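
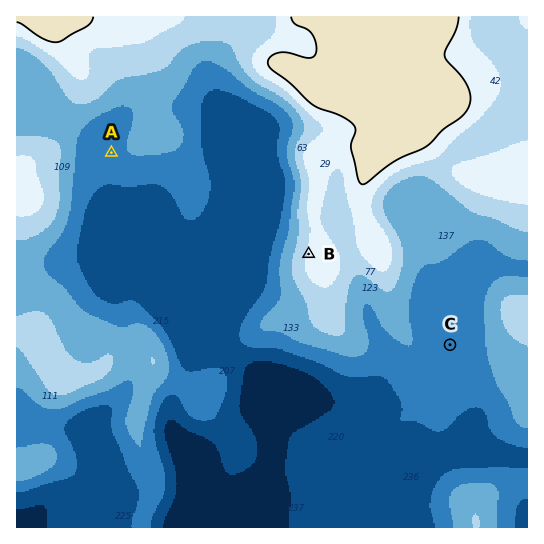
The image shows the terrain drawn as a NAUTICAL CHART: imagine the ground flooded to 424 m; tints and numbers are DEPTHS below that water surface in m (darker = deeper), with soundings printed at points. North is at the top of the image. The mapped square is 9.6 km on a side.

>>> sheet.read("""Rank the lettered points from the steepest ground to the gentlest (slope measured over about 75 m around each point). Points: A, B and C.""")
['B', 'A', 'C']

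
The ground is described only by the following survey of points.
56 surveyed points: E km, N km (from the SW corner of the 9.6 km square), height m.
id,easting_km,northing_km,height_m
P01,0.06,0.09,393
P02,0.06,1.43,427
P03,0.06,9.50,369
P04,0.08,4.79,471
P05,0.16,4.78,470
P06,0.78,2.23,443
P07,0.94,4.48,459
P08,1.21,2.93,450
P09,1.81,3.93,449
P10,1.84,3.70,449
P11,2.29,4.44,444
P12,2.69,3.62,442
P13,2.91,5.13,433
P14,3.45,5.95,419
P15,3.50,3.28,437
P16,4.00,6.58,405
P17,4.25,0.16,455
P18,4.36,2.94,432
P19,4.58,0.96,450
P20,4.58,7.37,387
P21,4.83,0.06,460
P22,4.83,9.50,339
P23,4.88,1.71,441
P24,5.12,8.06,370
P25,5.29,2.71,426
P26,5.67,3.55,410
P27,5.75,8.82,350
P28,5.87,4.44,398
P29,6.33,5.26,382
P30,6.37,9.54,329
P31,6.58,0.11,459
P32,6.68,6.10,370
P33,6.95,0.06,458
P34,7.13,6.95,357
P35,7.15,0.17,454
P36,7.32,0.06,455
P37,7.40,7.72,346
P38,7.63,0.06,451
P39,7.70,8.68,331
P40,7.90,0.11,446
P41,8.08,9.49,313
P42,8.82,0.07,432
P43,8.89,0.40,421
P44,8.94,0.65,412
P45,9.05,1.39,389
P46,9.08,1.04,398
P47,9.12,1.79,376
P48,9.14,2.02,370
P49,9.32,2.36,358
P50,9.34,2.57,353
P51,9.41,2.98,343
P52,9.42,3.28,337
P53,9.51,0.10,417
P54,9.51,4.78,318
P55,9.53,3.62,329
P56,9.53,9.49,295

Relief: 293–473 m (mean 400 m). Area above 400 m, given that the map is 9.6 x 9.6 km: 50.8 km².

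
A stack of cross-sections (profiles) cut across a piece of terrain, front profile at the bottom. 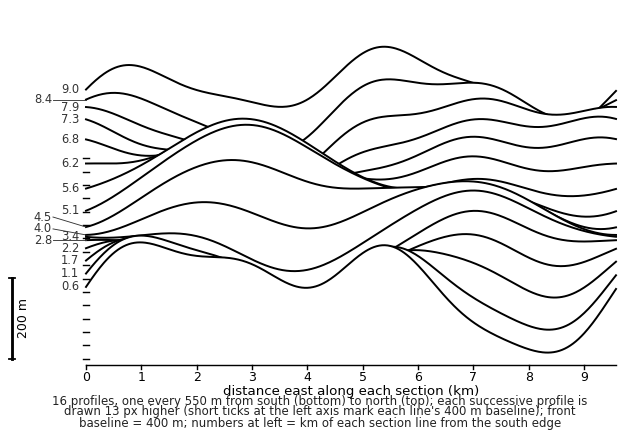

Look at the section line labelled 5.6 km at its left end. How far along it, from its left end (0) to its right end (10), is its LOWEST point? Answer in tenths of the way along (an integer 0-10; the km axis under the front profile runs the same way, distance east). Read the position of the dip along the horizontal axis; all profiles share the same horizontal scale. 9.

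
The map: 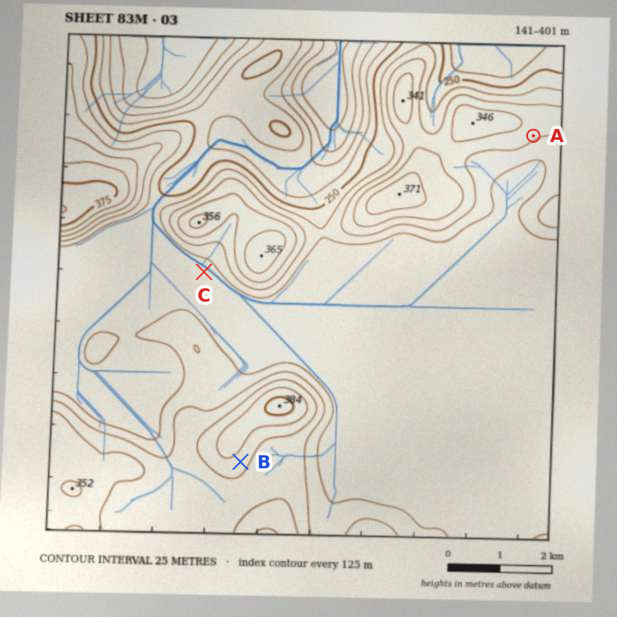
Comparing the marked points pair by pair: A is lower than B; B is higher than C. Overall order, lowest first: C A B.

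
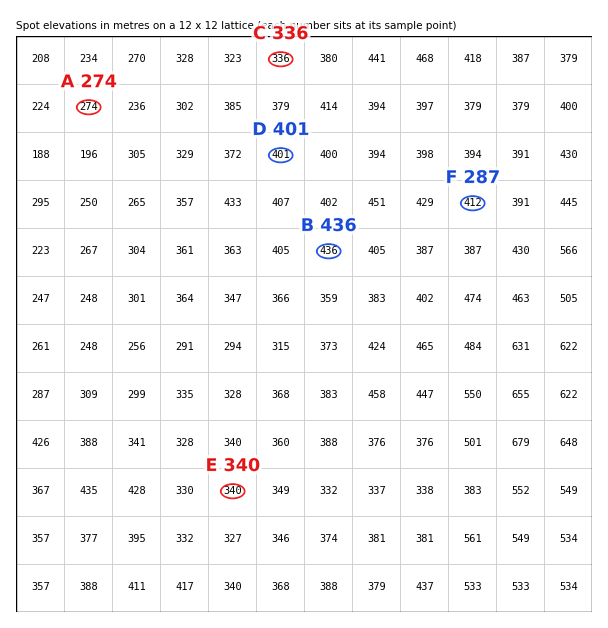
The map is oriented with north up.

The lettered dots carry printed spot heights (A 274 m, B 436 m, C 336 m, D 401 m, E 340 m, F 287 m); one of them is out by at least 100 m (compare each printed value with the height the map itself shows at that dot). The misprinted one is F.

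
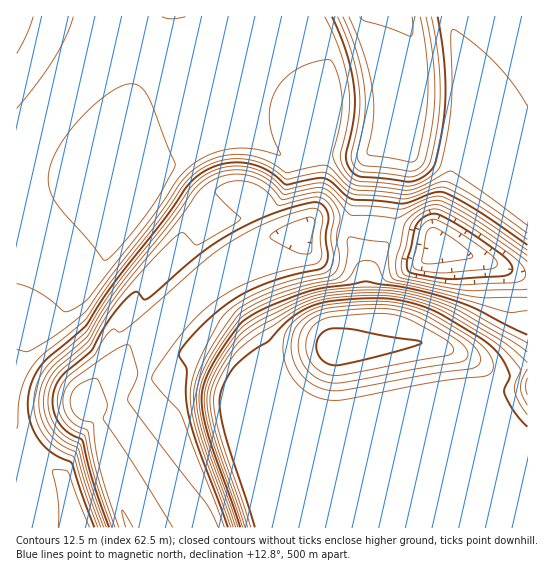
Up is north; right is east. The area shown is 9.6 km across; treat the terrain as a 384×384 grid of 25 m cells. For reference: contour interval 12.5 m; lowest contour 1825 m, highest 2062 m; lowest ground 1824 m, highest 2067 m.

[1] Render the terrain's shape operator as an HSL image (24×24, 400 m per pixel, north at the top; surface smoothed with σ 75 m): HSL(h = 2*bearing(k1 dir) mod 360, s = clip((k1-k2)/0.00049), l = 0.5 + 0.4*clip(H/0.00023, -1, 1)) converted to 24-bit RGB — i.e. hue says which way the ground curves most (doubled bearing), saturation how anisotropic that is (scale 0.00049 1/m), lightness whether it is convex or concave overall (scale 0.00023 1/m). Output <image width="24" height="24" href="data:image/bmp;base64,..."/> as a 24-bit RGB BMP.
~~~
<image width="24" height="24" href="data:image/bmp;base64,Qk32BgAAAAAAADYAAAAoAAAAGAAAABgAAAABABgAAAAAAMAGAAATCwAAEwsAAAAAAAAAAAAAeXd+enh+jrB93//MJAAzZTl4gYF/gYJ/fnSCHwAzqfaAy/StgYKAgYGAgIGAgIGAgICAgICAgICAf3+AgH+AgH+AgH+AgH+AeXd+enh+xPKnp+1rIgAzfXWAgYJ/gYN/Yzd4IAAz3f/MlLOCgYKAgIGAgIGAgIGAgICAgICAf4CAf3+AgH+AgH+AgH+AgH+AeHh/eKKj5v7NaRaLLglHgIB+gYJ/gYN+JQM3YB663P/Mg4d/gYKAgIGAgIGAgIGBgICBgICBf3+Bf3+BgH+AgH+AgH+AgH+AeKuLdeW/+uzRRwBbWTt4gIF/gYJ/e2+CHgAzvvenuOmfgYOAgIKAgIGAgIGBgIGBgICBf4CBf3+Bf3+BgH+BgH+BgH+Af3+BiN98OsZWRW47vQCXc2eDgYF/goN+WT58IABL4v/MkKaAgIOAgIKAgIGAgIGBgIGBgICBf3+Bf3+Bf3+BgH+BgH+BgH+BfrKWveNvXXw7IBkjaDZQk22dj3+IgoJ/Kx1tHg+x7/7NhIl/gIKAgYJ/g2plhHJIdYBHcX9SdoBhe4BvfoB4gIB9gH5/g5N+f+WC48JvemA7GSMmP3FhaYJ3j2anm3+QIzt3A2PO++bQkYeAf4KAhFRylDNDr4NMhpFVbn5JZ3o9Y3Y2ZHU1aXY4b3o+k7xQwvIe4Y19wD5ORmtYG3FNR4BqYoN1b1mxeV2tADpA8b+15KSsgnSHfjONsnqktcDGn5TElIS7jX+uhHehdW+Wa6qge9fMgtfW7q/qs3qN4ou1sYOaGL9/LGmDUYJsWYRwSnK4FISeFYpr+NHUz3jRUzewrKi9q7+khoCdjICqkoK4k4rKtMrt0uj5rcruf4vSgV2xfHuBuYKg4p251N9nAzQ/WK9JVINtUoNqPaeaEICFhdRjxZfQdWLox8Dm3cvppJPamI7SmqvXrtvqn9ffgqWzjll4di49biQpe3yAfHyCwIee/NHMCUhKJZyoO6dQVoNqUoNlJoFSKaVTZpxmUKOvgr/JwL3esqnns7TtzdPvsbfhpobLv0m5qy6JuEa7h37DfHyBfX+Bf36E86+04G2EATIryl+OM5tLToFeYIRnJXcnK3QdRIMtQIcmZ1QSSywAVFkAIz0ARFMOZisYbCMdiVVQjVdTcyIgfX2CfX+BfoKCl3+C/s3XMqOuBEEz0X6oN6MzNnc7a4JpX4FWSXcuPE8cLAwMwN1Hw7uB5ZRIDisINjwScG0uUTQSLhIFTigPfn2Cfn+CfoKCf4KBvIWR/MjXGXtqFGRSzYa50VCsMW8lR3U1aX9aOTVwXEOyyuCchIFj2KeIsXxOGRw8YyIeZiMkfU1Od6Scf36Df3+Cf4GCf4KBf4OA3JWn76W7CFdMO4B1o4Stz5LgtVbban8iETAQFkIa/cwdbmcoqXcXuV8KFBIha0NBZ42PgMG9luHbgX+DgICCgIGCgIKBf4KAh4KA8rK9zmGDBi0hS3lIf3ZjaRlB/1hKR21TEC0y6rBAhHU+gm5G3aBmGEZrTaG/itfckd3bf6mlg3+EgoCDgoGCgYKBgIKAgIJ/nX+B/aPEnzCHFygLKSMKSR8a1PTEm4LRBjC53KDXyqXSe4vH7N/jTqvuKq/1gbS6foiIf35+hX+EhICDg4GCgoGBgoKAgYKAgYJ/p36Z75z2uYr9e476mt7+l9bYl4PCFDbedHHb8Nnmh5TO3sK9fK3GIEJzf319f359f35+hX+DhICChICBg4CAg4GAgoGAgoF/gYF/hH6Dhn2ZfYGifYWMf359fn19Sl56Lkp05saThIF9sqF/0LmGGC5meXp/f359f39+hX+ChX+BhICAhICAg4B/g4F/goF/gYB+gIB+gH9+f359f359fn59fn19Y2l9HytZ5tWJjYl8oJp92tKXGCFpdXV/f39+f39+hH5/hX9/hX9/hH9/hIB/g4B/goB+gn9+gX9+gH99f359f359f319fn19amZ+JR5Y3OWJjY58nJ591tuXHhhpdXR/f39+f39+g359hH9+hX9+hX9+hIB+hIB+g39+gn9+gX99gH59gH59f319f319fn19ZFR8PidozOeRhIZ9oKt/w9SMKhhnenh/f39+f4B+gn98g399hIB9hYB9hYB9hH99g399gn99gn59gX59gH19f319f319f319VjJyaj+Ou+CPf4B9q8SGpMJyOB1pfX1/f39+f4B+gYF7g4F8hIB8hIB9hIB9hIB9hH99g399gn59gX59gH19gH19f319fnh/SRleisJpnsWDf39+t96VdkilTy50fn9+foB+f4B+"/>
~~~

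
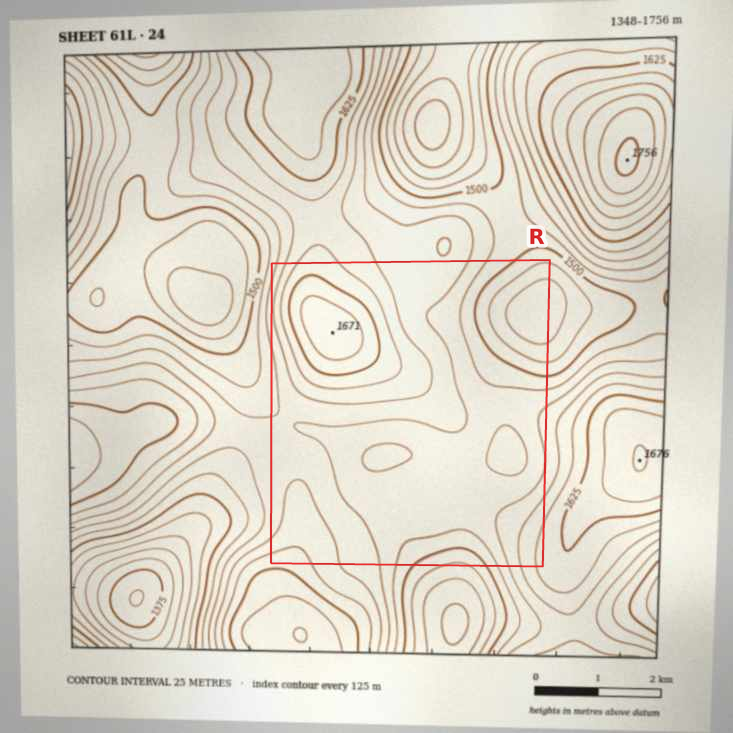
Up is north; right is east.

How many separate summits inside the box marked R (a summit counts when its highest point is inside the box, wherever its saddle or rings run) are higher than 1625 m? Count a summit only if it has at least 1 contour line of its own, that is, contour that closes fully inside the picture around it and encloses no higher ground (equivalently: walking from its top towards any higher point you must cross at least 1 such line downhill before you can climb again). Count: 1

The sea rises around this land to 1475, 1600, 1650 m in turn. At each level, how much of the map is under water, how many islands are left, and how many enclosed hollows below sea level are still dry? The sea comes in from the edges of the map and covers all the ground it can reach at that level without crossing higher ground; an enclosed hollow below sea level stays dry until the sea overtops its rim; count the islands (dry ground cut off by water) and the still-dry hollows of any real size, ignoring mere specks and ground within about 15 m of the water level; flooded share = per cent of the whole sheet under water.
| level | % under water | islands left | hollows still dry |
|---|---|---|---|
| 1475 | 10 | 0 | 2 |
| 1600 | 74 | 1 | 0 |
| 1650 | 90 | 1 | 0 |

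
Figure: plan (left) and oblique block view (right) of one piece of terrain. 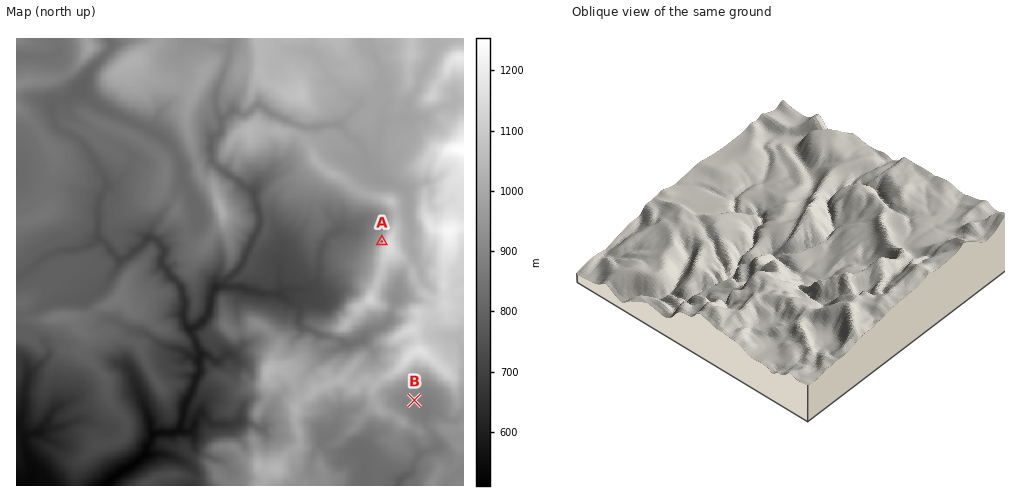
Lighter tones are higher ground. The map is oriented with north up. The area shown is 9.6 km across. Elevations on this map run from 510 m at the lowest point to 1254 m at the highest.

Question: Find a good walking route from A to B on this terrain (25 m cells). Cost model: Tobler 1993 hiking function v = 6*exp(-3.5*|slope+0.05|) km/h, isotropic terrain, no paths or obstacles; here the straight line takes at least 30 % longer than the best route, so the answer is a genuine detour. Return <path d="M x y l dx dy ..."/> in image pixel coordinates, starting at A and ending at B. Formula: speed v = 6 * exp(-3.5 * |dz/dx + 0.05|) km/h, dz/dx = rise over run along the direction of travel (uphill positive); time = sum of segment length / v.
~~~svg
<path d="M382 242l-3 4 0 24 4 7 0 18 1 3 5 4 8 17 0 2-2 5-12 11-1 3 0 1 4 9 0 2-1 3 0 11-4 10 0 3 1 3 2 1 2 0 7 3 4 0 7 4 10 10"/>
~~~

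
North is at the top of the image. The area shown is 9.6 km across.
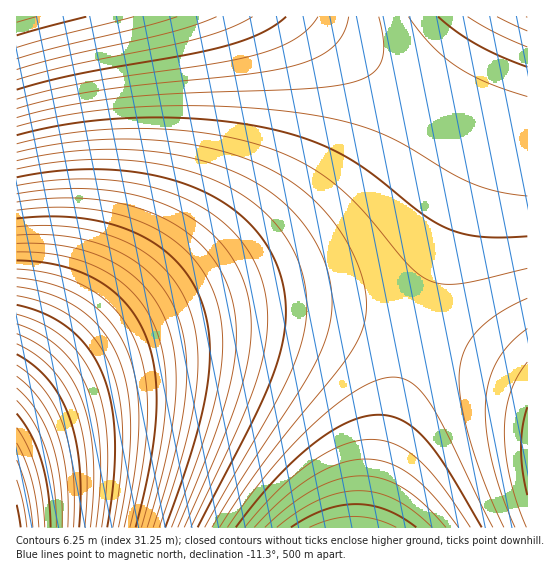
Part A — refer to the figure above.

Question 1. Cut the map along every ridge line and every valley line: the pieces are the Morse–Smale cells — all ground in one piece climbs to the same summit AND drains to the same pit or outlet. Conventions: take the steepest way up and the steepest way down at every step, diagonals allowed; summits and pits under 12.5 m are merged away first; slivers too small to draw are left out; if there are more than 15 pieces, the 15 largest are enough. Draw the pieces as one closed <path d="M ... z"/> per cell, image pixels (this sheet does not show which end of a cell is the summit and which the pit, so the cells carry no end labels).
<path d="M307 16l-291 1 1 399 36-28 57-35 47-20 46-13 55-8 57 0 43 5 58 14 20-61 33-87 18-36 12-12-29-11-45-25z"/><path d="M315 312l-72 1-40 7-30 8-63 25-37 22-30 20-27 22 0 110 351 1 16-78 14-57 19-60-38-12z"/><path d="M417 332l-12 33-22 85-15 77 159 1 1-145-13-8-42-22z"/><path d="M501 136l-6 1-8 10-18 36-33 87-20 61 57 22 54 30 1-240z"/><path d="M527 16l-219 1 90 64 47 30 44 21 38 11z"/>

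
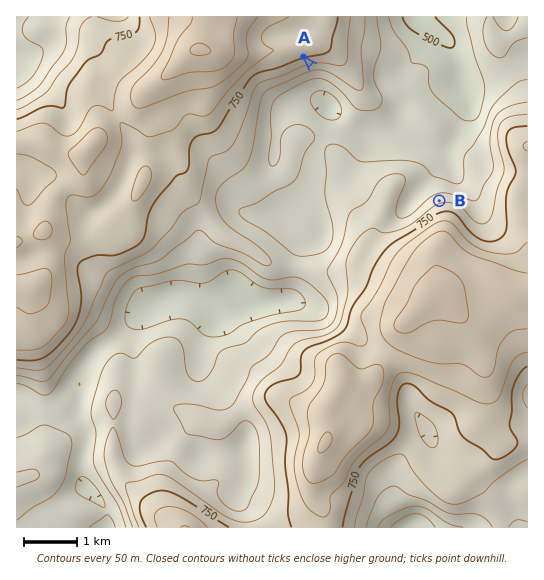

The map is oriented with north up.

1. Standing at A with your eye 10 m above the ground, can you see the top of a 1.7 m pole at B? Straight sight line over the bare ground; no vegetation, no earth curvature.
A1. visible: true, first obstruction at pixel None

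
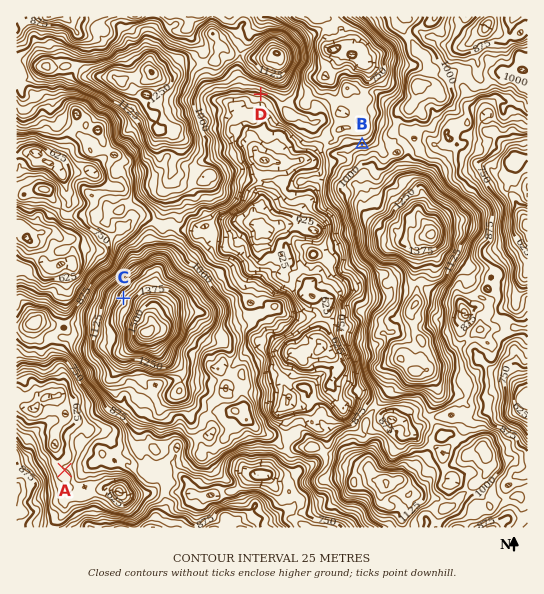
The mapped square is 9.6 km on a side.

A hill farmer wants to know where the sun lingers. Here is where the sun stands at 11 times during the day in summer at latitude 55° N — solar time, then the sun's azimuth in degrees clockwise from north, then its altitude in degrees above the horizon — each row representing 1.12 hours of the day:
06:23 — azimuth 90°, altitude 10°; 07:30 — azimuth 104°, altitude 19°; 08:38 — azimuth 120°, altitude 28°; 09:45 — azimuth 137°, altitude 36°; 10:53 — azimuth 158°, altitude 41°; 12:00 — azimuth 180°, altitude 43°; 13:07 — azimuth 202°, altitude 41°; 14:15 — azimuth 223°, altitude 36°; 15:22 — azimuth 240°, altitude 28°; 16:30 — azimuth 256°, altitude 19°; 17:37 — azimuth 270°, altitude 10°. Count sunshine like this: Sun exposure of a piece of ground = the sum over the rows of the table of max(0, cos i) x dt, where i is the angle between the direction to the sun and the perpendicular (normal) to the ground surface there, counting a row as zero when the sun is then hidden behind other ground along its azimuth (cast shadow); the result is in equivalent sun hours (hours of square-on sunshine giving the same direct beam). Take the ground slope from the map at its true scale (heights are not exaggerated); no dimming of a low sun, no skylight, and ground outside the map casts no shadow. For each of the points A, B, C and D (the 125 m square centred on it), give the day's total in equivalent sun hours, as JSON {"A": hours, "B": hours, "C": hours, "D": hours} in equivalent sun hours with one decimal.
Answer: {"A": 5.6, "B": 3.5, "C": 4.8, "D": 7.0}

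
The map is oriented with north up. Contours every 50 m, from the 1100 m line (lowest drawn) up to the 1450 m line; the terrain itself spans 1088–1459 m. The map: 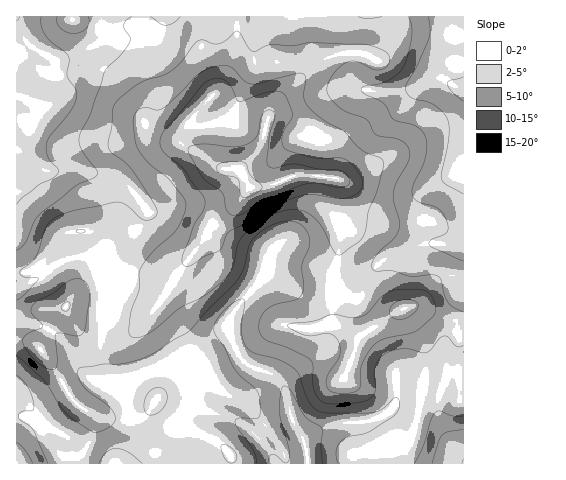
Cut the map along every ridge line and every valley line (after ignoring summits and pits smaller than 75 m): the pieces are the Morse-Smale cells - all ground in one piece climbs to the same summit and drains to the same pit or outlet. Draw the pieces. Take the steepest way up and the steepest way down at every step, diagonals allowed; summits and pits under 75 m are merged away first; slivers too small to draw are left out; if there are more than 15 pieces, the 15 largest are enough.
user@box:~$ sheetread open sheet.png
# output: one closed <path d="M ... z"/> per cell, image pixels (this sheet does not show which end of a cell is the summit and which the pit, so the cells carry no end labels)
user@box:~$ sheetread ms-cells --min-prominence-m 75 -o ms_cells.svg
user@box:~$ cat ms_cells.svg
<path d="M463 16l-226 0-2 33-11 32-5 8-27 29-7 12-2 11 5 7 33 20 17 1 12 19 26-4 22-9 37 3 2 7-4 24 6 19 0 24-6 22 0 16 15 0 13-4 20-24 7-4 19-6 14-7 20-1 22 3z"/><path d="M236 16l-220 1 1 256 8 0 11-6 30-34 19-2 7 2 6 5 12 22 10 9 14 5 37 0 8-4 9-8 18-26 6-12 27-22 10-14-7-15-4-4-14 0-8-4-28-17-5-7 5-16 8-12 23-24 8-16 10-31z"/><path d="M309 175l-11 0-22 9-26 4-16 19-22 17-10 19-64 89 0 8 17 41 2 9-1 16 2 4 23 19 20 5 20 10 10 11 1 9 121 0 1-10 20-4 17-10 18-2 4-3 2-5 5-26-21-2-20 15-15 5-34 4-21 9-5 6-13-23-8-33-13-12-24-9-6-7-7-14-3-9 0-14 2-5 13-17 22-23 30 13 35 2 1-16 6-22 0-24-6-19 4-29z"/><path d="M271 275l-7 2-27 31-7 12 0 14 7 17 9 13 24 9 13 12 8 33 13 23 5-6 21-9 34-4 15-5 20-15 20 1 2-1 5-28 0-23-8-18-14-24-7 2-19 14-21 12-23-15-2-32-35-2z"/><path d="M181 268l-9 6-8 1-39-1-37 13-10 4-19 22-16 28-3 8 18 25 13 23 11 11 19 9 31 3 12-5 7-8 5-7 1-10-19-50 0-8 24-32z"/><path d="M26 340l-10 1 1 123 215-1-1-8-10-11-20-10-18-4-8-4-17-16-3-9-11 14-12 5-31-3-16-7-14-13-29-47-9-7z"/><path d="M441 244l-20 1-14 7-19 6-12 8-9 14-6 6-13 4-15 0-1 18 2 14 26 15 37-26 13-5 9 0 23 11 21 3 1-72z"/><path d="M85 231l-19 2-30 34-11 6-9 0 1 67 16 3 7 5 19-35 19-22 47-17 9-1-17-6-7-7-12-22-6-5z"/><path d="M463 376l-12 2-7 5-6 16 1 18-7-10-12-4-5 27-4 7-20 3-17 10-20 4-1 9 110 1z"/><path d="M419 306l-9 0-6 3 18 31 4 11 0 23-6 29 12 4 6 8 0-16 6-16 7-5 13-2 0-55-22-4z"/>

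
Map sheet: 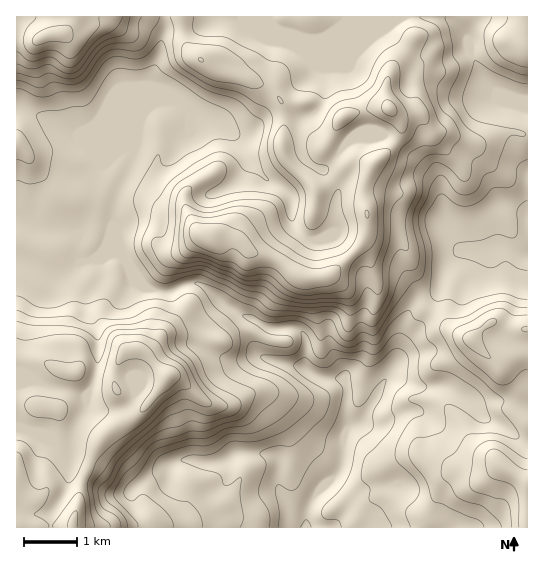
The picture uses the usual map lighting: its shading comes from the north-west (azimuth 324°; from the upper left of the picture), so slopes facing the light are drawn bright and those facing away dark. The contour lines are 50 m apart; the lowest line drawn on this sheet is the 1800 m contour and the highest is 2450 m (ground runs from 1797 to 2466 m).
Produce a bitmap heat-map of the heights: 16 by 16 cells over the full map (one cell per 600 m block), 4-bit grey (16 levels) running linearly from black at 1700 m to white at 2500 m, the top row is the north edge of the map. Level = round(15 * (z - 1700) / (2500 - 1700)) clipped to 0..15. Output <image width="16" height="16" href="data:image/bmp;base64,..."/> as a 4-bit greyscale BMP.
<image width="16" height="16" href="data:image/bmp;base64,Qk32AAAAAAAAAHYAAAAoAAAAEAAAABAAAAABAAQAAAAAAIAAAAATCwAAEwsAABAAAAAAAAAAAAAAABEREQAiIiIAMzMzAERERABVVVUAZmZmAHd3dwCIiIgAmZmZAKqqqgC7u7sAzMzMAN3d3QDu7u4A////AMy4dlQyNFZoy6dlVDI0V4m7unZUQzRmh7u8qYdUM1Znu7zLh1QzRWe7rLl1VVRWiJmZmHZnh2eId3d3ebypZVV3d5vNy7p1VXd3nNyqunVVd3eKqpu7hmWHd3iYqruYdod3d3iqu7l2iId4mqmrqGbMqIq6mZqoeN7bmpmZmZh5"/>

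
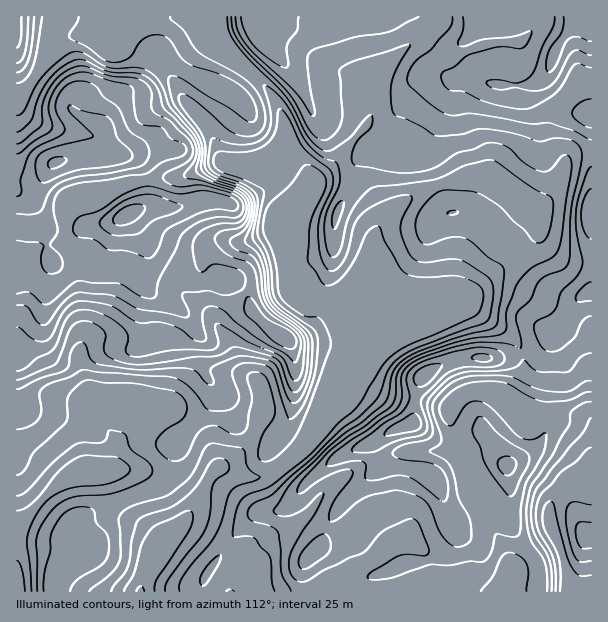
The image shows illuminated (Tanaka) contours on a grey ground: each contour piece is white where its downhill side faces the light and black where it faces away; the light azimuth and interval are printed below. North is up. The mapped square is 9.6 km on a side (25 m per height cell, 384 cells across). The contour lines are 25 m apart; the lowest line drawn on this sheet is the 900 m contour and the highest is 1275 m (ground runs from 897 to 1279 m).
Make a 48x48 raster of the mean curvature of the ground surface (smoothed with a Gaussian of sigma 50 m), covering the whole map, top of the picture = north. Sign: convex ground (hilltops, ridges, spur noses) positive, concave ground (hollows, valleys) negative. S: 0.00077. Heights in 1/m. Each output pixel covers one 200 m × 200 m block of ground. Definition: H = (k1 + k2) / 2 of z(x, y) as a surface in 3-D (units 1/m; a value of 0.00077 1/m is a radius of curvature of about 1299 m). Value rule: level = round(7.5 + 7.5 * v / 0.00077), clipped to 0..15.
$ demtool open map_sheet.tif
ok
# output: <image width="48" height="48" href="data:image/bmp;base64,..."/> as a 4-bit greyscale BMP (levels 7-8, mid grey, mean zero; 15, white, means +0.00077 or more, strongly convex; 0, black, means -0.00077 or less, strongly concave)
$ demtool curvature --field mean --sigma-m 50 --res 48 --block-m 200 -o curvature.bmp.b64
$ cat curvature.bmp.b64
<image width="48" height="48" href="data:image/bmp;base64,Qk32BAAAAAAAAHYAAAAoAAAAMAAAADAAAAABAAQAAAAAAIAEAAATCwAAEwsAABAAAAAAAAAAAAAAABEREQAiIiIAMzMzAERERABVVVUAZmZmAHd3dwCIiIgAmZmZAKqqqgC7u7sAzMzMAN3d3QDu7u4A////ACjMdGdlKbqqhYZ3aGaIh2ZVZneGZn/BVye7qHmZNYmbpndXnZVWeaqYd2WZVV7AZziZmqmpRGeJuGdVnch2ZnmpmZeJVH+wmEiXebqYVFd4qmZ2ecuYh2d3Z5mqVr1Qu0mpiJqHdEZmeoZnZpmHmGd2aKmXescCy0eqmHh3dlRWeJhmZXmGiHZmaql1jbIVymR6uph2Z4VGd5zLpki3aJdlaqh1fZIot5RIqqq6mZhVd4qpulO7Zoh1a5ZlfJIolqdEVVaKqql0iIdnvpJKplVmnXRljIRVd6lkdmVFd4mUZ2Qybfkii6d57XRWvIdkVpmVR3dkVommNGmUA7/UJ7u8yVRp7blmZniZdFZomKmnVVfMQAn/uFISJXeIq6uXdXd4iKp4maqWaIWMtSF8/9c0eHeIl1mndYh3iYd3d4mXWLdZyEJHef//xVmplFe4lpmIiGeIdneJeJZVqjZFRorfgUm6VneXdJiId2d3dmVomZZjnUVkVUSMMGelZ2VVU2VmZmd2ZmVpqqdTv1N2ZlWLgiVWdFeKlYVEZEVURmaKqXQzv3Jmhljf6DERFZqat8qbpodnd2ZnZTIRv4Nmhlnv/aiaqZh4lqiJVavO27lld1ZTj2N3d0R63///6GiIdoepRHmZmImc6Hib/3SIeGQjR6u6lliod2jJRVZWhlWtZGmv/3Z3eIdkIkZlVnrKhlnINFZohWjIJprfwzdnd3h3ZURDaqmahUe5RWZ4iKulR53mAEhnd3iHd2VFm5ZYpne6Zod4q5dniXywBndnd3d3d3ZFiIdouomaiKmJqVaJmpywR2iFd3d2ZmVFiYmXi3eZiJmHmWeHi73CV1i2V3eId2d3d4mWaXeqd4h2ind3mZ2yZ3joVmeJiHeJh3d2aXeHdmdniYdmhkqSdmn4ZmeKl3eJiHZWend3eGd3h3dUQjQkdlj4VXiKl3eIiHZWjHeXeqvJhmdlVckGdln4RVeaqYiIiIZVjpmUZ2n/uauoiv0Ed0j6VlV5qqqYh3dUj3qSd2Js3Mvd7/40Z0Pth3Q2mpqXd3ZUf1miJFYzaHWf/8VqZnF8h3dTRmZmd2d0XWjJdVQiMyE3MABYtlFadomYZVd3dXiETFndu8zLuHiCAFd3mDVpmJmqqWVVaJmVS1vMu6rMqa35A0RHdUuFqpiJmXeFaImFOTiHd2aImIz2KaqDYq6Vaod3iHiGZnh1SEZEVomWabyQWZzWBOyoVYd3eIh3d3h4ekVpqquWV8kBeIzVCPqIdYl3eId3eJh5rDatyHeHd3AGiJywDMiHhmmIiJd4iYdXilSNx3iJrXBpmrxQfZeHdlmXiZeaqZl0ZmJa3N3e6jaqu7UE3HZ4d1ioiYiqmZvFV7M3rLQ2ZGmaqDBN2nZnd1aamYiIh2j4NvUkikAkZ4iIUwTcl2Z3d2Vpl3d3d1b6OPU1dzVomZmEUy7ZdniIeIZEeah3d2XMWfZGY2d4iap1cc2YiIiIiIh1Rpl3d2R7ieZJxnd2VWZHYduIh3eIiJmJhFqImYVJmA=="/>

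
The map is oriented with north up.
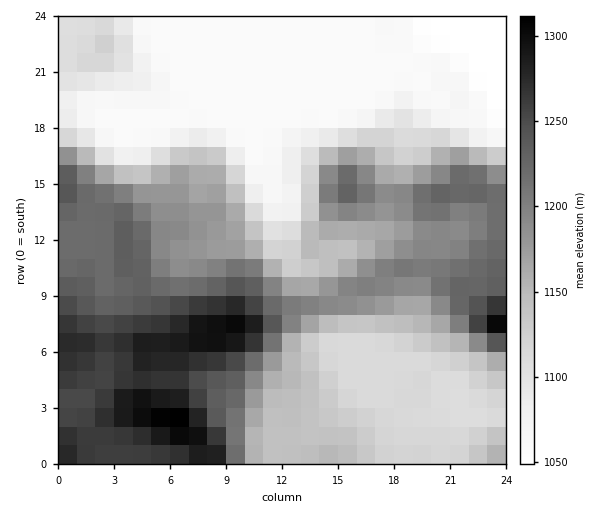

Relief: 1050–1320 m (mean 1150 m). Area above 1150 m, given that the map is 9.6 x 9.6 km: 44.3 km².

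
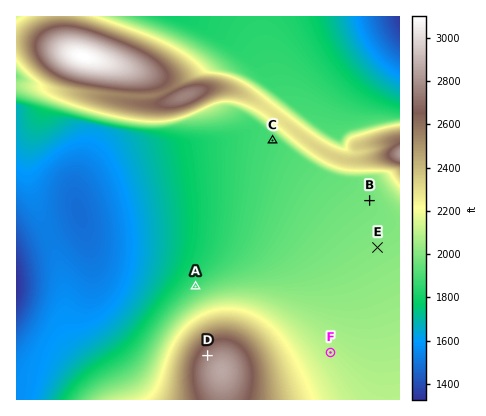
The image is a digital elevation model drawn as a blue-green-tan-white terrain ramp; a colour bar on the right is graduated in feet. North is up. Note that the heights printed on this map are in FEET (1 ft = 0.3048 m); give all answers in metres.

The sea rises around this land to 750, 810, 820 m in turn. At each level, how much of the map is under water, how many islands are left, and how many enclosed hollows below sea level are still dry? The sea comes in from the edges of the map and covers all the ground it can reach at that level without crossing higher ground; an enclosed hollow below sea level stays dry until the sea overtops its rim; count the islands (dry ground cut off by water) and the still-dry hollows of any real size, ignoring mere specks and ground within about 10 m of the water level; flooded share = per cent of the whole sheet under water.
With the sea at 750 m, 88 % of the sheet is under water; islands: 1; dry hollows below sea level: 0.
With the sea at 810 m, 94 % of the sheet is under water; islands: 2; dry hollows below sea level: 0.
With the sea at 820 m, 94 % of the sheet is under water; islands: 2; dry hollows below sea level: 0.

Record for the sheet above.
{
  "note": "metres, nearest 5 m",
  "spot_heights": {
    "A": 575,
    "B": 605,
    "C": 575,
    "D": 840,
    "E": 610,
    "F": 635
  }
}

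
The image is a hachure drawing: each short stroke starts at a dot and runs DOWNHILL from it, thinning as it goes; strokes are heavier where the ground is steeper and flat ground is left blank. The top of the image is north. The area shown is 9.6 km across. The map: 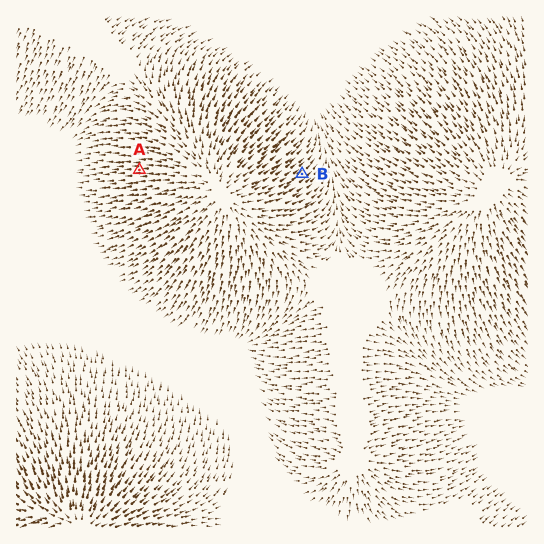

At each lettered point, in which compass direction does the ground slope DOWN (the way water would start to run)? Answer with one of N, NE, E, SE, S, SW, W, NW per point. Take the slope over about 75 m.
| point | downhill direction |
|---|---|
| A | W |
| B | NE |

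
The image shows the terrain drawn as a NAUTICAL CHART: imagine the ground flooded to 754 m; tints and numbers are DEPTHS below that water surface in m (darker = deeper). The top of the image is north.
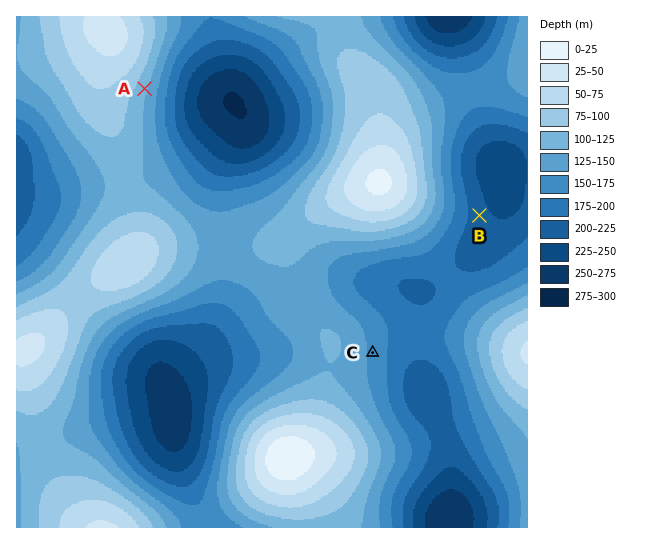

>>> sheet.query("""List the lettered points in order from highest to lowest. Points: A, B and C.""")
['A', 'C', 'B']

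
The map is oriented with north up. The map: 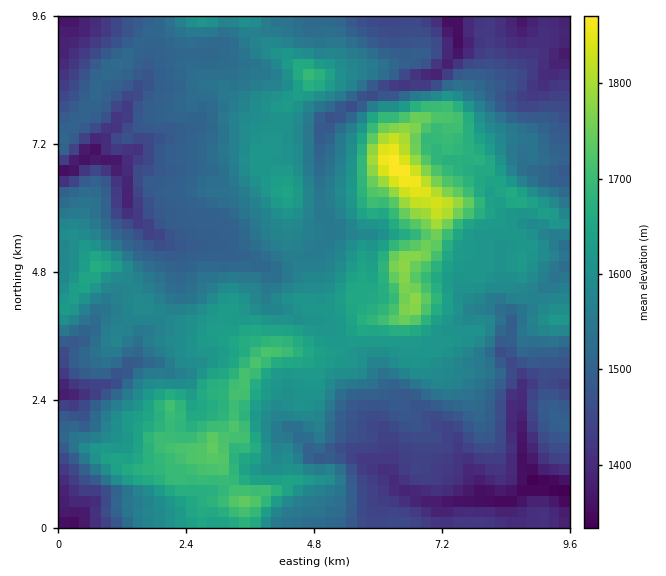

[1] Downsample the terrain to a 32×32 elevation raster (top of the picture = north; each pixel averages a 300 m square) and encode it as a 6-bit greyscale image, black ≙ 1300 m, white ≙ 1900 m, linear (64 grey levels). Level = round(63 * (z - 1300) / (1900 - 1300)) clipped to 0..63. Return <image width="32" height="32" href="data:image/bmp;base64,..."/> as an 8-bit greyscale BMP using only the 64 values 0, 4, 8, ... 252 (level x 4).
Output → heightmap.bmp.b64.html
<image width="32" height="32" href="data:image/bmp;base64,Qk02CAAAAAAAADYEAAAoAAAAIAAAACAAAAABAAgAAAAAAAAEAAATCwAAEwsAAAABAAAAAAAAAAAAAAEBAQACAgIAAwMDAAQEBAAFBQUABgYGAAcHBwAICAgACQkJAAoKCgALCwsADAwMAA0NDQAODg4ADw8PABAQEAAREREAEhISABMTEwAUFBQAFRUVABYWFgAXFxcAGBgYABkZGQAaGhoAGxsbABwcHAAdHR0AHh4eAB8fHwAgICAAISEhACIiIgAjIyMAJCQkACUlJQAmJiYAJycnACgoKAApKSkAKioqACsrKwAsLCwALS0tAC4uLgAvLy8AMDAwADExMQAyMjIAMzMzADQ0NAA1NTUANjY2ADc3NwA4ODgAOTk5ADo6OgA7OzsAPDw8AD09PQA+Pj4APz8/AEBAQABBQUEAQkJCAENDQwBEREQARUVFAEZGRgBHR0cASEhIAElJSQBKSkoAS0tLAExMTABNTU0ATk5OAE9PTwBQUFAAUVFRAFJSUgBTU1MAVFRUAFVVVQBWVlYAV1dXAFhYWABZWVkAWlpaAFtbWwBcXFwAXV1dAF5eXgBfX18AYGBgAGFhYQBiYmIAY2NjAGRkZABlZWUAZmZmAGdnZwBoaGgAaWlpAGpqagBra2sAbGxsAG1tbQBubm4Ab29vAHBwcABxcXEAcnJyAHNzcwB0dHQAdXV1AHZ2dgB3d3cAeHh4AHl5eQB6enoAe3t7AHx8fAB9fX0Afn5+AH9/fwCAgIAAgYGBAIKCggCDg4MAhISEAIWFhQCGhoYAh4eHAIiIiACJiYkAioqKAIuLiwCMjIwAjY2NAI6OjgCPj48AkJCQAJGRkQCSkpIAk5OTAJSUlACVlZUAlpaWAJeXlwCYmJgAmZmZAJqamgCbm5sAnJycAJ2dnQCenp4An5+fAKCgoAChoaEAoqKiAKOjowCkpKQApaWlAKampgCnp6cAqKioAKmpqQCqqqoAq6urAKysrACtra0Arq6uAK+vrwCwsLAAsbGxALKysgCzs7MAtLS0ALW1tQC2trYAt7e3ALi4uAC5ubkAurq6ALu7uwC8vLwAvb29AL6+vgC/v78AwMDAAMHBwQDCwsIAw8PDAMTExADFxcUAxsbGAMfHxwDIyMgAycnJAMrKygDLy8sAzMzMAM3NzQDOzs4Az8/PANDQ0ADR0dEA0tLSANPT0wDU1NQA1dXVANbW1gDX19cA2NjYANnZ2QDa2toA29vbANzc3ADd3d0A3t7eAN/f3wDg4OAA4eHhAOLi4gDj4+MA5OTkAOXl5QDm5uYA5+fnAOjo6ADp6ekA6urqAOvr6wDs7OwA7e3tAO7u7gDv7+8A8PDwAPHx8QDy8vIA8/PzAPT09AD19fUA9vb2APf39wD4+PgA+fn5APr6+gD7+/sA/Pz8AP39/QD+/v4A////ABgcMEhkdHyEkJCUoJRwaGBgWExAQEA8MDA0NDAsLCwkICQwVGh0fIyYnKi0rIx0aGhgTDw4NCggHBwcGBgkKBgoOEBcdICQoKCgpKiknJB8dGxMPDAoLDAsIBwgHBAQEDRMaIiYnKSoqKyslISAhHx0bEQ0LDQ8ODQsKDAkFCAoSGiIjJCcpKy0tKyYjHh4XFBIODQ0ODw4ODA4OCQcODxcbHiAiJyoqKy0rKiQcGhcZFBEQDg8QEA4QExEKCRESFRQZHyIlKCknKSoqIRwaGxsVEhAQEhIQEBMVEgkNExUPEBYcICMpKSQmKCkiHx8fHRcTEhITEhMVFhYSCg4UFAgLDhQbICMkIycpKyUhICEgGhYWFRQWGhsaGBMMDhIQDRIUEhUbHBwfJCYrKCIhIiEeHhsYGx4eHhwaFw8OERARFhgZFBYaHh8hIycrKSclIyIhHh4gISAfHRoUERQTExMVGR0ZGh0fISIjJigqKCUiIiIhIiIhISEfHBUVGBgXGxcYHBwbHR8gIiMkJCQjISEhJCYnKSciICAfGRYbHx8iHRgbHR4dHR8hIiEfHh8gISIlJyowLyciHhwZFxsfICEiHRwdHRsZGh0hIBwcHyAgIiUlJy4xKiIfHRsdHBwdHyQjHh0bGBYYGhwbGhgbHh4gJCUpMS0nIiEgHx8eGxoeIiYjHBcWFRYWFhYWGBscHB4jIyoyLyojISEgISEdGR4hIRwWFBITFBUVFhgbHBsbHCAiJi0vLiUiISAhIR4ZHx4bFhMPERQUFRUWGh0dHBsbHR4hJiowKiMhISEgHR0bHBgSDBAUFRUVFhgcHiAdGhwgJSUsMjYyKyUjISAiHxcZGBAKERQVFhcYGh0iIx4aHSMqKzM4ODUvJyMlJB8aDxQVDgsTFBUWGBkcICMjHhkdIy00OjozLSklJCIbFxUHCg0IDBETFRYXGR4hISEcFxsiMDo7NSwoJyYjGxgWFBMIBwsLDhMVFhgaHiEhIBwWGiEwOjgvKSkoJiAaGRcVFhELDhERExQVFxoeICEfGxQZHys0NS4pKigiHhoZFhQUFRMNEBQVFRUWGh4fICAbExMZJCstMCwsKB8bFxQUEhIVFREPFBUWFxcaHB8hIh8aFhIXHB4lJyghGhUQDxAQDxMWFRISFRYYGRoaHB0gJSQfGhMPDxETGhkWFBENDA0MERYXFRMVFhgYGBkaHCIoJiEdGxgTDgoOExMSEQ4KCwoNEhYXFRUWFxcXGRwfIiEeHhwZFhUVEQkLDw8NDQsICQoNERQWFhcYGBcaHR0bGhkZFxQSEhIRCAgNDQoKCwoHCAsPEhUXGx8fHB4dGhkXFxcTERAQEA0GCQ0MCQkLCQ="/>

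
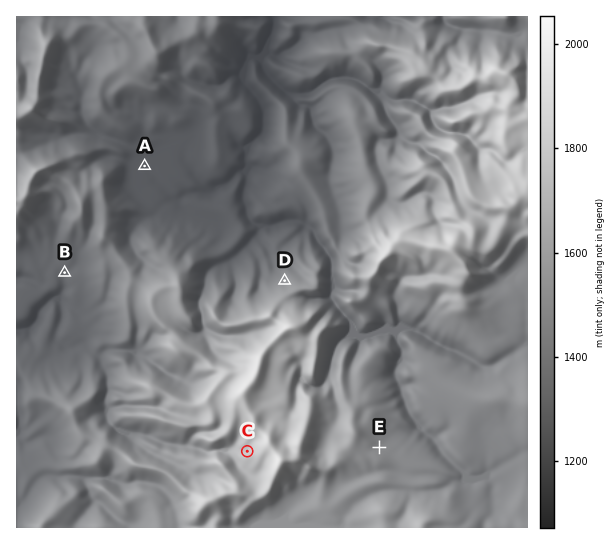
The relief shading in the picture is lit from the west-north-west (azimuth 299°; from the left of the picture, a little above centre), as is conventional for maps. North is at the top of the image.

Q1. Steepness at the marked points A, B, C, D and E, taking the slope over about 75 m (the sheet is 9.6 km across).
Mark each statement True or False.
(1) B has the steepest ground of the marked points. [False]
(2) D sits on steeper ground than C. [True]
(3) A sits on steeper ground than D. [False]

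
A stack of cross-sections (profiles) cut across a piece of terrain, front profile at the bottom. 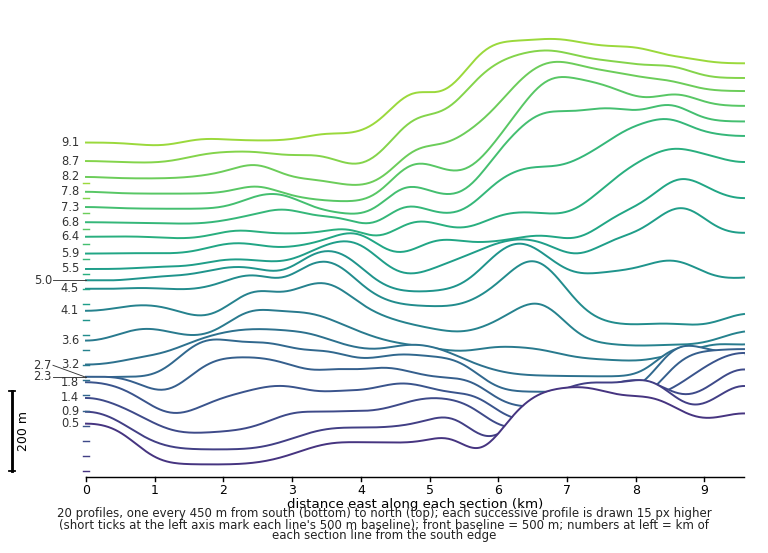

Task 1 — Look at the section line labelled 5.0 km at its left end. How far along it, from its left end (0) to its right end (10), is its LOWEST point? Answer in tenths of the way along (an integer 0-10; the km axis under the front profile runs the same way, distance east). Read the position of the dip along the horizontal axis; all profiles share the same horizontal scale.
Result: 5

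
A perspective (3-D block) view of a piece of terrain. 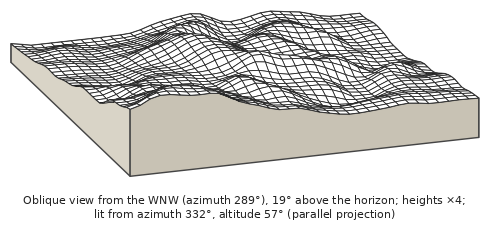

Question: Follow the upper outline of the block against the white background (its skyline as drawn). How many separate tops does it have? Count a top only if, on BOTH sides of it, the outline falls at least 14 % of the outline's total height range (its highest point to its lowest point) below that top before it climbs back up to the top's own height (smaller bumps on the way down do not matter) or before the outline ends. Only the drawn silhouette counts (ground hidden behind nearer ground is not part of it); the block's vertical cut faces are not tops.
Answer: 2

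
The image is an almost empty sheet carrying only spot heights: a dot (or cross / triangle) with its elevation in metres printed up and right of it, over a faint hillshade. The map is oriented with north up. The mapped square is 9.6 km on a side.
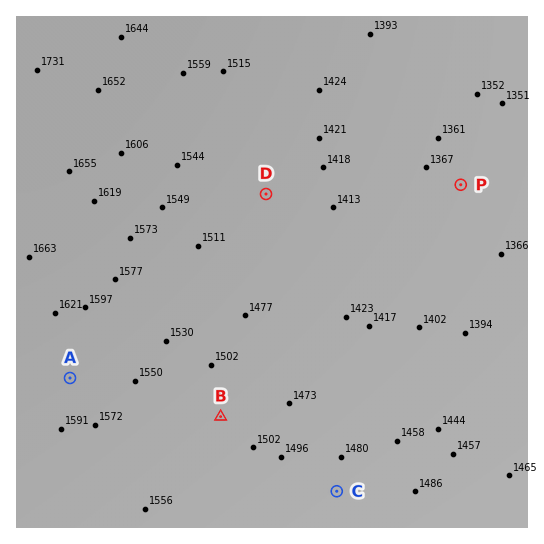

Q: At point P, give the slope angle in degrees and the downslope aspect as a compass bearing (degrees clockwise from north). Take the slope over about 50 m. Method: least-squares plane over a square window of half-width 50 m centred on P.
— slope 1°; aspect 59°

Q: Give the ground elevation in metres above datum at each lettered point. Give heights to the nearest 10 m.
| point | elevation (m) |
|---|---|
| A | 1590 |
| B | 1510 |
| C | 1500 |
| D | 1460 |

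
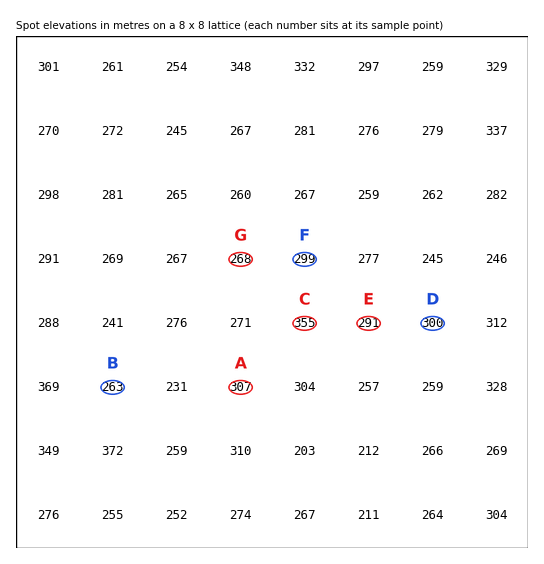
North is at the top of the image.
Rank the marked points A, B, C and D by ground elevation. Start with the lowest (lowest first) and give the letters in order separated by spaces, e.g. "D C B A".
B D A C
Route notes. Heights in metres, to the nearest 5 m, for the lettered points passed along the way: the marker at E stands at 290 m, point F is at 300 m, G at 270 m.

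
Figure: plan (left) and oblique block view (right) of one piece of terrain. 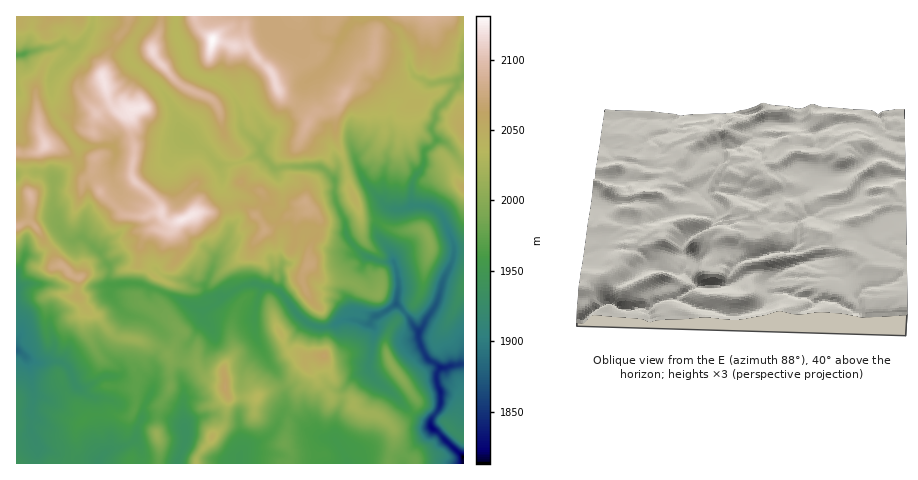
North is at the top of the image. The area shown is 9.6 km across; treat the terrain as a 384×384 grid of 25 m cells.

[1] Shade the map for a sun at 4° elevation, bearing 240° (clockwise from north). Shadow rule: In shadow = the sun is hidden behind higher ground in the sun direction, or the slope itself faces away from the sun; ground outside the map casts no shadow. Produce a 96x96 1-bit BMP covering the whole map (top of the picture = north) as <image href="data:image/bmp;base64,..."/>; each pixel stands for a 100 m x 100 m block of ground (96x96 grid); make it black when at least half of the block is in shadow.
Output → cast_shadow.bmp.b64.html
<image width="96" height="96" href="data:image/bmp;base64,Qk2+BAAAAAAAAD4AAAAoAAAAYAAAAGAAAAABAAEAAAAAAIAEAAATCwAAEwsAAAIAAAAAAAAA////AAAAAAAAAAABweAAAAAAA/8AAAAB4eAAAAAAA+8AAAAB4HAAAAAAA/8AAAAB8BwAAAAAD/8AAAAB8B4AAAAAD/4AAAAB+D4AAAAAH/wAAAAD+D8AAAAAP/gAAAAD/D+AAAAAP/AAAAAD/AeAAAAAf+AAAAAB/AeEAAAA/+AAAAAgfAeOAAAB//AAAAAgAAMPAAAH//gAAAAgAAMPAAA/+fgAAAAAAAIPAAB/8/wAAAAAIAMPAAj/8/wAAAAAMAfPgB7/5/wAGAAAMAfPgAf/j/4AEAAAMAfnwAf/n/8AEAAAMAf/gA//H/8AMAAAAAf/gA/+P/8AcAAAAAf/AA/8f/9AAAAAAAf/AB/4f/9AAAAAAYf/AB/8///AAAAAAYH+AD/8//8AAAAAAcH+Bv/9//8AAAAAAeH8D//9//8AAAAeAfH8P//9//4AAAB+BfHwf/////gAAAf+B+AAf////+AAAA/8D8AA/////+AAAB+AH8AA/////8AAAD+AP4AA/z//+8AAAP+AP4AB/j//+YAAAP8AfwAB/H/z8cAAAf8A/AAB+P8B4eAAA/8B8AAT8f+DweAAB/8TwAAT4f+D4fAA4/84B4A7g/8B8fAAA//AP4AAA/8B+PAAA/8B/AAAAz8B+PgAA/gDCIAAgH/h+PgAH/gAAMAAAH/j+PwAP/gAAMACAP//+HwAf/wAAEAGgP//+H7Af/4AAOAAAP//8H5A//gAAMAAAf/34H5A//AAB4AAAP/vgH9B//AAB4AAAH/fgH9j/8AADAAAAH/fAH9H/wAAAAABAH+/AP8H+AAAABgCAD8+AP8P8AAAABgGAD8/wf4f8AAAABgGAH8/w/4f4AAAgDgMAH8/4/wP4AAB4fwMAP8/+/gP4AAB8f4AAf5/+AAPwgAD8f4AAf5/+AAfwgAH+f8AA/x/+AAfwDAP8f8Hgfz/+AA/wDAf8P4Pgfz/+AA/4AA/8ZxPgf3/6AA/4AB/8eBng/3/zAEP4AB/8HA3n/3/DAMAAAB/8AAfv+H/DAMAAAB/8AA+AInwGgMAAAB/8AAcABvgEwYADAg/4AAQAAPgAw7APDg/4ADwAAPgB5zB/AA/4AHwAAfAB5gD/AB/4APgAAfAAsAD+AA/4AfAAAfAAMAH+EA/4AeAAAeAAcAH8AA/4A+AAAeAAcAH8AA/wA+AAAeAAMAH4AAHgA+AAAeAAOAH4AAHwA+AAAMAAOAH4AAPwB+AAAMAAPAP4AAf4B+AAAEAAHAPwAmf4D+AIAAAAAgPwA2/4P+AcAEAAAgPwA7/x/8A+AAAAZwHgA//n/8A+AAAA94HgB//P/wA/AAADwMDAB/8f/AB+AAACAADAB/4/wAB+AAAGANAAB/w/gAD8AAAGAPgAB/h/iAP8AAAEAPgAA/j/jAP4AAAEAMAAAfD/jAfgAAAMAMAAACH/AA/AAAAcAMAAAAD/AA/AAAAIAMAAAAD+Dg+AAAAYAMAAAAB+Bx8AAAA4AMAAABB8AR4AAADwAMAAQAB8AAwAAAHgAMAA4Bh4AAwAAACAAM="/>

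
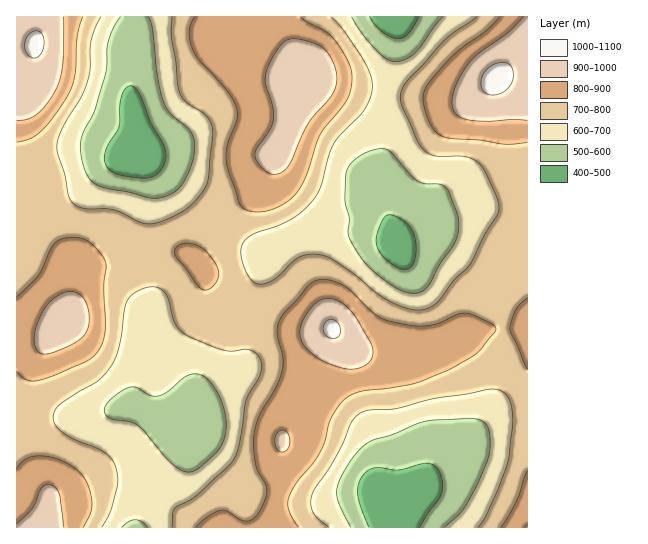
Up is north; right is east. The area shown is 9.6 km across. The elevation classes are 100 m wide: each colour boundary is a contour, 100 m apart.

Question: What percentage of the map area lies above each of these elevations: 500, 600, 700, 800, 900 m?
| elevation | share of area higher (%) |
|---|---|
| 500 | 96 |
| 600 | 82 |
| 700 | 59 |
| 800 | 30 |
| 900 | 9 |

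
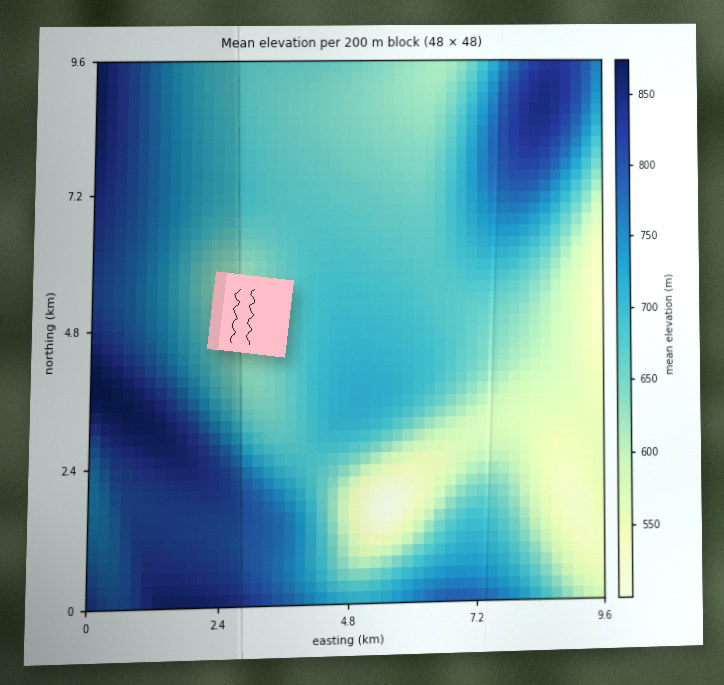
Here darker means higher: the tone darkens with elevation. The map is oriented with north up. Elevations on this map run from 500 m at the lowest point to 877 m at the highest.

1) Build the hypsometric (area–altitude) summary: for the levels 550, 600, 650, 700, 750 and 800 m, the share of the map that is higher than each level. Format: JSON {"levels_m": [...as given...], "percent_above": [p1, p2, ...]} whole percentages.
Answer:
{"levels_m": [550, 600, 650, 700, 750, 800], "percent_above": [96, 87, 71, 40, 26, 14]}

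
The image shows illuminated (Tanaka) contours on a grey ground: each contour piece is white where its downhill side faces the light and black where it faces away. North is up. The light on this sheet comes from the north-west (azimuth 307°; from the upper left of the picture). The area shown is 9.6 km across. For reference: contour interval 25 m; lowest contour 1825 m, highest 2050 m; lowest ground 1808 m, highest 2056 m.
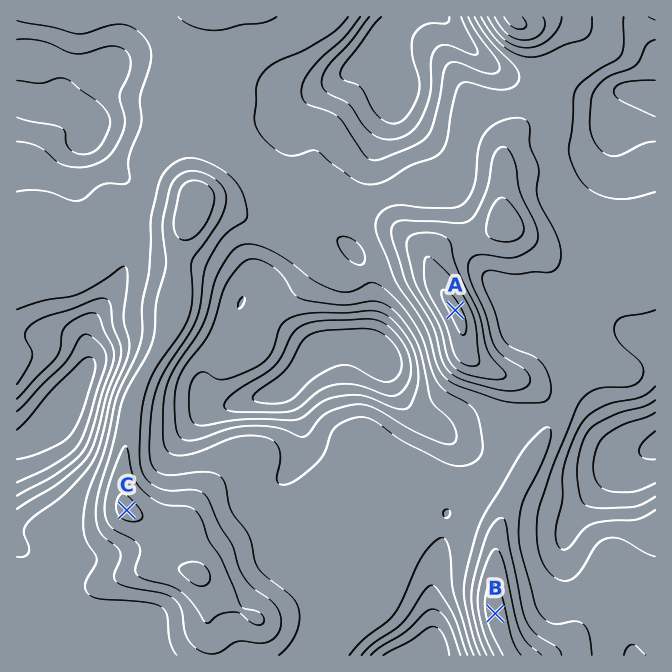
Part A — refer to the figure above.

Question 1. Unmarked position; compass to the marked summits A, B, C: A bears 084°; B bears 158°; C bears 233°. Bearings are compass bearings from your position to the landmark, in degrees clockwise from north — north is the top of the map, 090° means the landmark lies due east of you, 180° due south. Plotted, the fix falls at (377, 320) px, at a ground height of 1850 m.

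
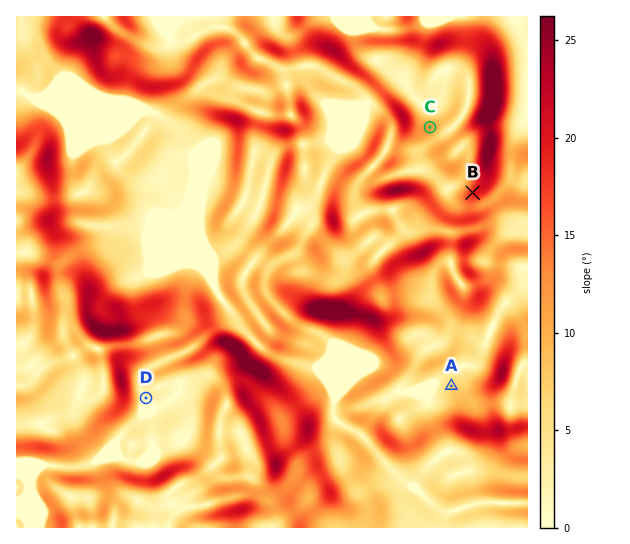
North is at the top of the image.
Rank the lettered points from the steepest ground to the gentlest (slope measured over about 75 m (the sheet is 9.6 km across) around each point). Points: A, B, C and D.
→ B C A D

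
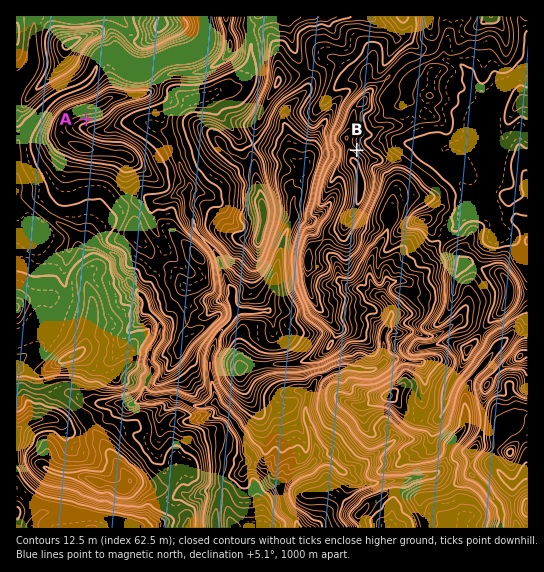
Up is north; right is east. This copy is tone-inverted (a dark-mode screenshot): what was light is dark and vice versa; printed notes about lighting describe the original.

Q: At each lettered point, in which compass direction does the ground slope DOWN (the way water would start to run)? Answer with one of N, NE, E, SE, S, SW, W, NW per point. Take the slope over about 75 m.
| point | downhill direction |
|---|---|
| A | S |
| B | NE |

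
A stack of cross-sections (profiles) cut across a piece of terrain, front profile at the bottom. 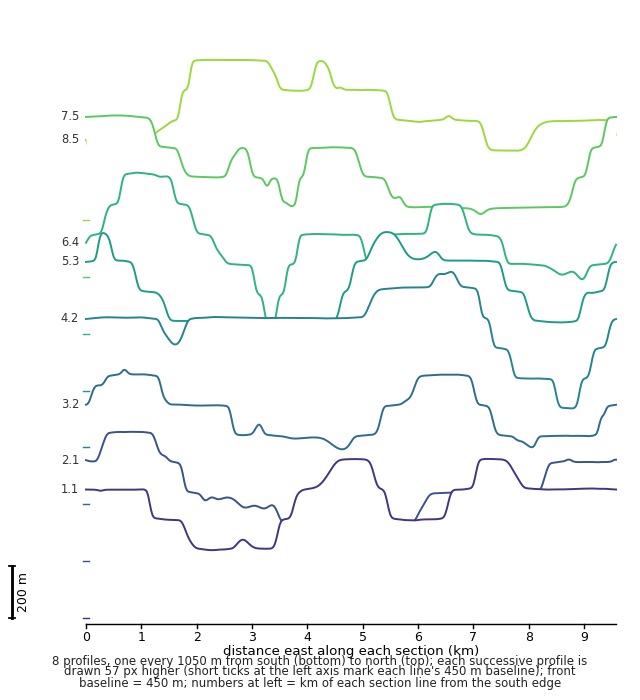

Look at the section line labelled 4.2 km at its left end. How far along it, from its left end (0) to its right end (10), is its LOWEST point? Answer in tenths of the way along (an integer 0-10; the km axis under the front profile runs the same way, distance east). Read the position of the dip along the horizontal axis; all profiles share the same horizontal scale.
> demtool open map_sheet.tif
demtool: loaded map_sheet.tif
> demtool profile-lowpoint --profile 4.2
9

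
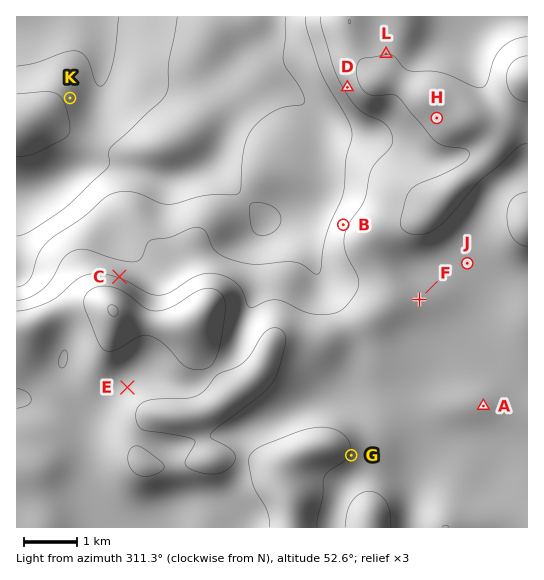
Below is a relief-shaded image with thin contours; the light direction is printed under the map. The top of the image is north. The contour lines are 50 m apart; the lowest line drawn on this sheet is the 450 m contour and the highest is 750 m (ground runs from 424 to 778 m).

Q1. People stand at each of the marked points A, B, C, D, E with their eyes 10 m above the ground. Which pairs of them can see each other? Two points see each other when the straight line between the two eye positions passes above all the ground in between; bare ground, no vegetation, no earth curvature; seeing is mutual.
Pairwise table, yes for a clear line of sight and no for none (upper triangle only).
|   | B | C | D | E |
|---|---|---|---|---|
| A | no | no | no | no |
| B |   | yes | yes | no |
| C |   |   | yes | no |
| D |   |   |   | no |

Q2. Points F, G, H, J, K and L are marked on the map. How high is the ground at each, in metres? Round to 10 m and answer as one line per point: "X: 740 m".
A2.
F: 670 m
G: 700 m
H: 720 m
J: 660 m
K: 490 m
L: 700 m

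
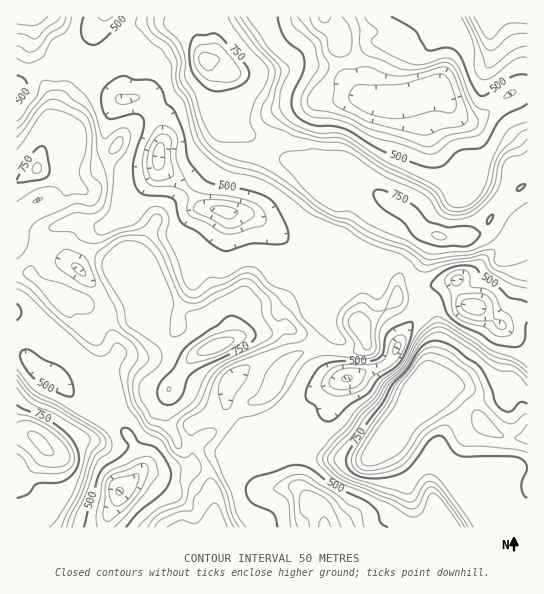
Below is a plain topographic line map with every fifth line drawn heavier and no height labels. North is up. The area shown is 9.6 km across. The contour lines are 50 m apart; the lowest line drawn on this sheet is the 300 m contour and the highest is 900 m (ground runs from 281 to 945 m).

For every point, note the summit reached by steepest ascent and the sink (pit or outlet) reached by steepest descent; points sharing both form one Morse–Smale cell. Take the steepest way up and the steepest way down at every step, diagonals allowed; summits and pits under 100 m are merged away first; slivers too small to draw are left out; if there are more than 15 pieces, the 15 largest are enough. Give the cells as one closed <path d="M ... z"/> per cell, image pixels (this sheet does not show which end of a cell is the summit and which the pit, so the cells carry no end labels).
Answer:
<path d="M527 88l-17 5-32 26-11 1-7-2 12 9 7 26-2 14-8 21-11-7-15-16-12-24-6-26-10-22-26 7-22 0-6-3-26 2-14-3-8 7-19 6-12 8-6 9-4 16 13 15 18 8 12 12 4 10 26-7 17 3 29 21 18 9 13 18 20 6 23 0 16-5 6-6 5-11 36-33z"/><path d="M189 191l-20 14-12 13-26 47-2 12 11 16 7 16 23-1 32 13 7 8 7 16 3 0 17-8 3-15 11-14 9-3 14 2 8-3 20-20 18-12 5-6 0-13-11-14-3-10-5 0-12 6-8 0-38-22-44-5z"/><path d="M527 16l-203 1 15 18 0 11 6 29 20 24 34 0 28-11 7 0 11 10 12 17 10 5 7 0 11-5 25-22 18-6z"/><path d="M449 389l-15 0-4 6-9 5-29 35-25 24-45 0-21-5-2 11 0 18 9 16 12 7 4 9 1 13 160-1-17-30-19-24 0-6 16-29 18-16-29-30z"/><path d="M182 16l-79 0-7 10-11 23-1 13 7 15 18 15 14 8 18-3 10 8 9 17 3 12-4 17 0 12 7 9 23 17 27-27 8-16 0-16-5-15 0-30 1-8 5-8-7-8-13 0-9-23-12-13z"/><path d="M19 351l-3 0 0 83 15 1 14 15-6 12-15 16-7 15 2 9 6 16 0 9 81 1 2-13 11-18 0-4 21-22 1-4-6-21-4-8-21-21-29-16-27-22-17-8z"/><path d="M323 16l-140 1 1 8 12 13 9 23 13 0 6 5 1 5-5 12 1 15 10 21 8 10 15 8 17 4 5-15 6-9 12-8 19-6 8-7 14 3 29-1-19-23-6-29 0-11z"/><path d="M89 40l-26 28-9 4-9-1 0 12 6 12 1 14-15 60 25 7 5 6 0 8-3 5-11 10-37 18 0 22 17 10 4-4 24-11 12 3 17-14 13-1 12-7 10-10 3-16 18-12 11-13 1-9-4 6-4 1-23 1-16-6-7-8-1-12 6-26 8-15 6-3-22-12-10-10-7-15 0-9z"/><path d="M457 280l-28 8-6 11 12 11 4 24-2 13-6 20 1 18 3 4 14 0 5 3 26 26 3 6 12 9 11 4 20 0 2-2 0-124-11 0-6 2-10 12-20-16-12-4-6-6-6-12z"/><path d="M423 300l-6 15-12 16-10 23-9 10-56 20-15 9-8 10-10 18 0 6 6 8-1 18 20 6 45 0 25-24 21-28 20-16 2-2-4-8 0-14 6-20 2-13-4-24z"/><path d="M287 327l-16 5-29 4-47 19-10 10-16 22-4 23 2 11 9 18 6 2 10-2-1-12 3-4 23-8 7-6 2-5 19 26 0 5-6 10 2 17 12 20 12 7 22-2 14 2-2-6 0-18 2-11-4-2-27 3-9-6-6-8 0-7-6-16 0-13 23-15 12-24 15-13-3-18z"/><path d="M130 277l-7 14-18 11 3 7 0 14 9 24 0 7-18 31 8 13-3 16 6 3 21 21 9 24 1 10 20 1 28-5 3-5 1-8-1-14-14 0-2-2-9-18-2-11 4-23 23-29-17-6-14-13-21-46z"/><path d="M226 404l-2 5-7 6-23 8-3 4 2 13 10-2-3 5 0 11 8 15 7 25-2 33 110 1 1-13-4-9-11-6-8-11-6-2-30 2-12-7-12-20-2-11 0-6 6-10 0-5z"/><path d="M23 272l-7 1 0 40 22 8 15 14 3 6 0 4-9 16-4 12 15 8 23 20 22 12 4-7 0-8-8-13 18-31 0-7-9-24-1-18-5-2-12 2-15-6-14-2-30-22z"/><path d="M354 180l-16 1-19 6 5 7 0 4-12 19-1 12 11 0 11 6 13 10 13 6 14 9 20 1 14 7 13-11 8-19 4-4-10-3-13-18-18-9-29-21z"/>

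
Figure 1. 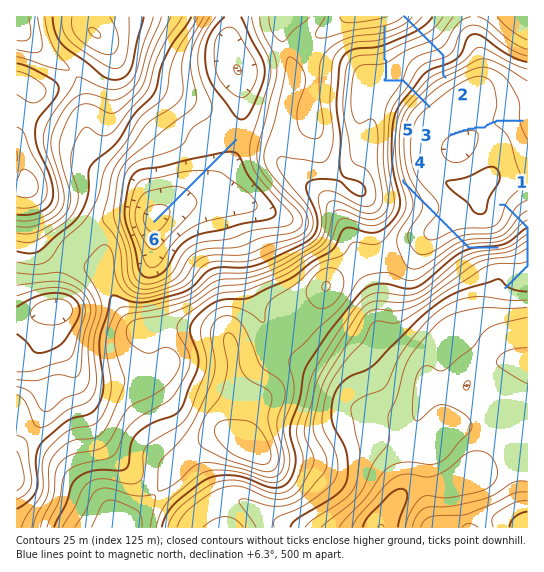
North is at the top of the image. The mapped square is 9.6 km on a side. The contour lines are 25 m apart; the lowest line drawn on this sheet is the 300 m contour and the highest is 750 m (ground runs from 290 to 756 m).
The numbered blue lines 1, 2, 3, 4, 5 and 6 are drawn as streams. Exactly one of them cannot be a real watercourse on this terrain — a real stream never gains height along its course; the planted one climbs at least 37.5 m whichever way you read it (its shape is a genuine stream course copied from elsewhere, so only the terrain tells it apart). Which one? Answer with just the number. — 4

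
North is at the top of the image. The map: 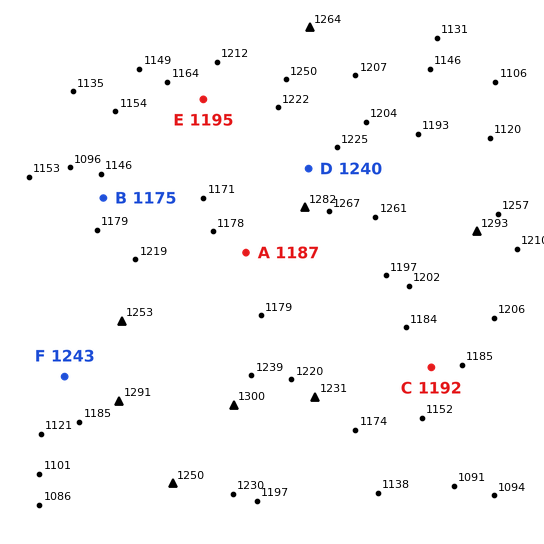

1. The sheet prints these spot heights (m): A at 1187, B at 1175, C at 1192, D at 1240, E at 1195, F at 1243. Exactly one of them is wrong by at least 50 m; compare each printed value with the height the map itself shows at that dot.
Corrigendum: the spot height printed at F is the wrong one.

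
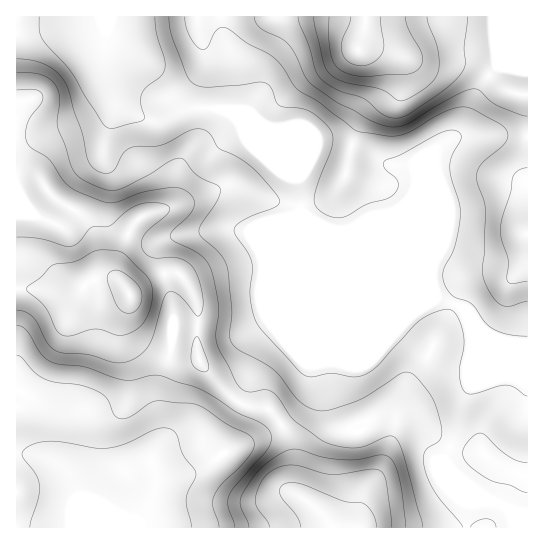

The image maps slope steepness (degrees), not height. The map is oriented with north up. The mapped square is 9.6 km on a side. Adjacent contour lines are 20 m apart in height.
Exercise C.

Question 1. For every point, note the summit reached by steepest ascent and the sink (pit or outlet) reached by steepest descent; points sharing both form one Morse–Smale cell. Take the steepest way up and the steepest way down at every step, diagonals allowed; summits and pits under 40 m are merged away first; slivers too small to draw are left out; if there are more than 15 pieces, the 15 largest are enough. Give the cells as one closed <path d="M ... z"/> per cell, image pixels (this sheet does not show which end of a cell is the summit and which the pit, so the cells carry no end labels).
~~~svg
<path d="M527 16l-421 0 1 54 6 24 7 11 23 14 14 2 20-9 14-4 22 0 13 3 11 10 4 9 42 42 16 9 2 29 22 18 39 39 65 28 31 10 7 12 14 14 10 5 22 7 16 0z"/><path d="M105 16l-8 7-12 2-69 8 0 254 34 5 24 0 16-11 8-2 16 0 5 2 10 13 0 25 10 19 12 10 12 5 35 4 19 26 22 20 21-48 5-8 15-13 20-49 1-83-2-21-16-9-42-42-4-9-11-10-13-3-22 0-14 4-15 8-9 1-10-2-21-12-9-13-6-24z"/><path d="M302 211l-2 3 0 71-20 49-15 13-5 8-20 47 9 5 17 1 13 13 12 22 0 39 2 9 20 14 20 23 133 0 3-23 24-3-31-23-18-21 9-17 10-38 6-14-2-23-18-3-23-11-25-20-21-46-67-67z"/><path d="M114 279l-16 0-8 2-16 11-58-3 1 239 125 0-2-9 9-13 7-20 6-6 36-9 25-17-3-8 0-11 19-33-22-19-19-26-35-4-21-12-11-16-2-31-10-13z"/><path d="M363 267l-2 0 22 23 18 42 25 20 23 11 18 3 2 23-6 14-10 38-9 17 18 21 31 23-24 3-2 22 60 1 1-185-17 0-22-7-10-5-14-14-7-12-31-10z"/><path d="M241 403l-20 28-1 15 3 8-25 17-36 9-6 6-7 20-9 13 3 9 189-1-19-22-20-14-2-9 0-39-12-22-13-13-17-1z"/><path d="M102 16l-85 0-1 15 17 1 52-7 14-4z"/>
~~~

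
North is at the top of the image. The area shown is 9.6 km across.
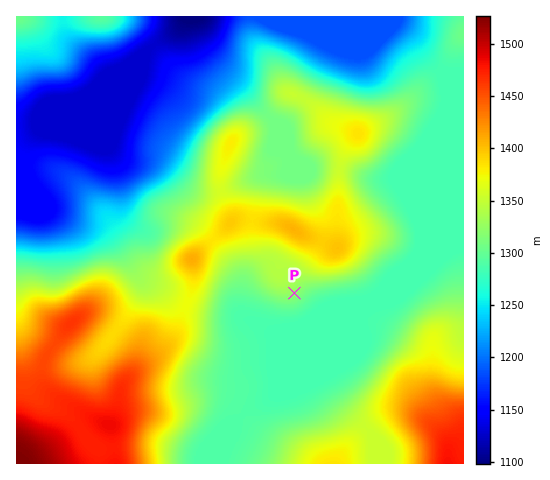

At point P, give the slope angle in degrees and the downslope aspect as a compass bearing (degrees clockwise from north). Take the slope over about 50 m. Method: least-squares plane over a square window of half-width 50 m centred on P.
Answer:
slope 4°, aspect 146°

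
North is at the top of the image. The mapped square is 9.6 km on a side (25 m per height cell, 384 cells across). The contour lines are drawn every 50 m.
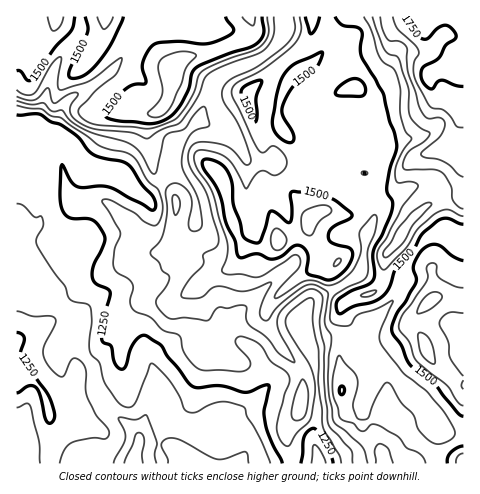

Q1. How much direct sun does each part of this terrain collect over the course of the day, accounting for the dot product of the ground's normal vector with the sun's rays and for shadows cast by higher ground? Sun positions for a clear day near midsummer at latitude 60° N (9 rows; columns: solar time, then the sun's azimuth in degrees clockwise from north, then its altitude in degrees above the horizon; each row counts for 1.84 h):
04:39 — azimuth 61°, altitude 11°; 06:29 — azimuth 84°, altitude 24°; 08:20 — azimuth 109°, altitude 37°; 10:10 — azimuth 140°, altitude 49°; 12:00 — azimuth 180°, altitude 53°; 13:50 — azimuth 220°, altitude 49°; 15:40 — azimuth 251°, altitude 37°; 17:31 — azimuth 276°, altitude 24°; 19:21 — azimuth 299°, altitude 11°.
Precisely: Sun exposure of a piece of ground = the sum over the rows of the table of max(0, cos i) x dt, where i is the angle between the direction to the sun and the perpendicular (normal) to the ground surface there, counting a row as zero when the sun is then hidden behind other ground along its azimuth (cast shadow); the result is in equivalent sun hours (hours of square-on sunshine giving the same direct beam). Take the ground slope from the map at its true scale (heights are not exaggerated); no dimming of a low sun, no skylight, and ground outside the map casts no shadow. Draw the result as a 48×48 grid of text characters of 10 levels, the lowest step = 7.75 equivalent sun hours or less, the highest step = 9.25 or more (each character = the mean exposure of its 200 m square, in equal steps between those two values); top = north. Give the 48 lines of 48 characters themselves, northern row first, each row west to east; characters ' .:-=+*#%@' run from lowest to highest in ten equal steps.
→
**++*++++**++++++++******+:-++=*******++++*+****
**+****++**++++===+++++++*--:--+*+**++++***+****
+++***+-+**+++=--::::::=+**+  :*++*===+**##***++
+++**+=-***++==-:..::=*#*#*:  +++**===+*+++**+++
*+**+--+**+++===-=+*###**+.  =+=+**++++**=--=+*+
****--+*#*++++++++*###*=   :+=+***++++***=--=+++
***+-+##*====+++*++**=    -*++***+==++++++++****
***-+##*=--==+++**+++.:.:=*++***++++++=++++*****
**#-**=-==+++===****=:++++*+***+++***+-====*****
***+#=:=+++===-=****--***+++***+*****+=====**#*+
*****+*++++*****#**+--+**+++++********==+++*##**
+=+**************#+::=+***++=-+*******+=++***++*
*===-*#******###**: :=-+*****==+*******+++**=:=*
*==+::+*#******++- ..::-+***#*++++******+=:  :+*
*+=++-=**####**+*-.. .:-=***************-  -+***
***++++**#*****++===: .:=+*++**********= :*####*
++*++++***++***+-+***=::--===+++++****+-:*###***
***+++====+=+*#+ :+***=-=-====+=++**++=-=###****
***+=+--::-=-+#+: :***+=+=+=++++==+++++=**+=++++
***+=++++=-:--+==-.=++*=++*+*++-: :=++***=--=++*
***++*****+-:.:-=+-=+=+-+*++++------=+*+---+**##
******##***+=- .-+==+++-=++==+=+*******-.:+*#**#
************+=::=+=-=+++==--:=+*******+. -*#*++#
***+*****+++++=-++=::=+*==---=**++++++: :+**-=+*
****+***+==++++=*+==--=+++=+*****+--==  +**::-++
******++==++*******++=-+***##*=++=--=-.+##=.---=
*******+=++********++==*#**##=:=++**-:=##+:=++=-
*******++********+===**#####+:-*#*#*:.=**=++++*+
******++********+==+*######=:=*****:  :+++=-=-==
++********+++++===***#####+:+#++++   .+*+-..:---
+++******+=++*+++*##**###*-+##+:...+*##*-. :+***
+++++***+=+******###*****=+***=..:+#***+: :****#
==++++**+=***#**####****+**++=:--=*****=.:+*****
-=+****+==******##*********+::-+=*#***+-=**==++*
++***+++=******#************-::=++++**++*#*+=+++
*+***++++*************+++***+:--=-=+**+++*++=+++
++++*+++**+*++*********++++**+::-:+++**++***+=+*
+==+++++*+**++***********+****= --=+++++=*###+=+
++==++++*+*********#####*****++ ::==++++=+*###++
**+=++*+*****+*****#######*+=-= :-==+*+++==*##**
***+=++++****+*****#######+==-= .-+++*+++++++**+
#*++++++=+***+*++*****###*++=-+ :=**+++==++*=*#*
*++*++++=-*##*+++********+++==*..-+*++++=-+++=*#
*++*****+=-+##+******++***+=+*#--+*#*+***==+*+**
*++*******+-+*+********+***+**+==*##**#*#*++++**
*++********++++**********+****-.+***#******+++=-
*++*********+==++*******+++***= +***+***+***+=. 
*++*******+++++*+********+++**+:=+++++*******+-=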